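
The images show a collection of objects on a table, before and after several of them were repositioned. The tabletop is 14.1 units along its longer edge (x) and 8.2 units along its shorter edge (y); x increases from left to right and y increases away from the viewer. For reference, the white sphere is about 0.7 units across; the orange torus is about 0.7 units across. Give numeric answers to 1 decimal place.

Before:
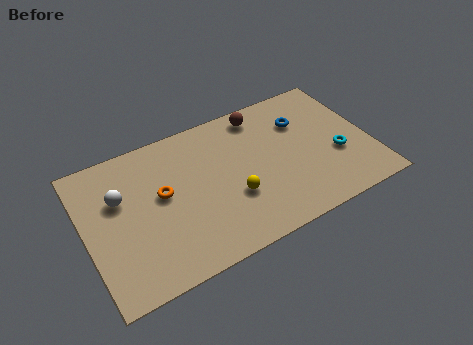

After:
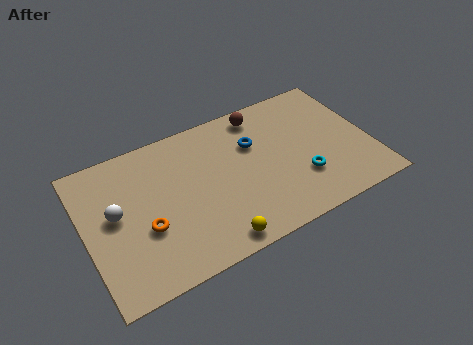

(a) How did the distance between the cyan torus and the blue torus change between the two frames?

+0.6

They were about 3.0 units apart before and 3.6 after — 0.6 units further apart.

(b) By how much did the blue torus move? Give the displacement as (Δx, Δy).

(-2.5, -0.3)

The blue torus was at about (11.0, 5.8) and moved to about (8.5, 5.5).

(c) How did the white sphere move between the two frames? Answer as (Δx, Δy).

(-0.3, -0.8)

The white sphere started near (1.8, 5.3) and ended near (1.5, 4.5).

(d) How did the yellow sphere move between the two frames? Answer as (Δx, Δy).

(-1.2, -2.0)

The yellow sphere started near (7.1, 2.9) and ended near (5.9, 0.9).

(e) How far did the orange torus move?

1.8

The orange torus moved from about (3.8, 4.6) to (2.8, 3.1), a distance of √(1.0² + 1.5²) ≈ 1.8.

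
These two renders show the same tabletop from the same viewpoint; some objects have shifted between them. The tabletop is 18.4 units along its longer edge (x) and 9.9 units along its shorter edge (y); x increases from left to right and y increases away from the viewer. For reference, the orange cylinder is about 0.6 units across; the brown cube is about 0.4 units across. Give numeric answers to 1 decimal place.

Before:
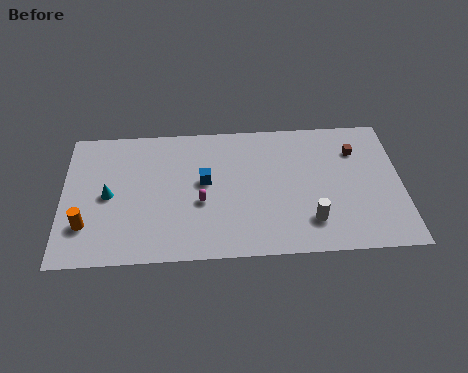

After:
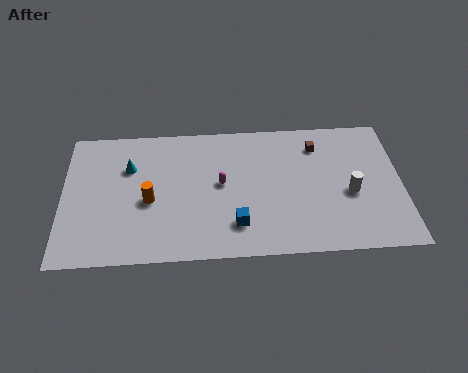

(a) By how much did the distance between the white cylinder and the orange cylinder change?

-1.2

They were about 12.1 units apart before and 10.9 after — 1.2 units closer together.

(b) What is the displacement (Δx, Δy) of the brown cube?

(-2.1, 0.5)

From the two frames, the brown cube sits at roughly (16.0, 7.3) before and (13.9, 7.8) after.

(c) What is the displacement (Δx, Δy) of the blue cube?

(1.7, -3.2)

From the two frames, the blue cube sits at roughly (7.7, 5.5) before and (9.4, 2.3) after.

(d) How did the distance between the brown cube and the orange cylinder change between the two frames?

-5.6

They were about 15.4 units apart before and 9.8 after — 5.6 units closer together.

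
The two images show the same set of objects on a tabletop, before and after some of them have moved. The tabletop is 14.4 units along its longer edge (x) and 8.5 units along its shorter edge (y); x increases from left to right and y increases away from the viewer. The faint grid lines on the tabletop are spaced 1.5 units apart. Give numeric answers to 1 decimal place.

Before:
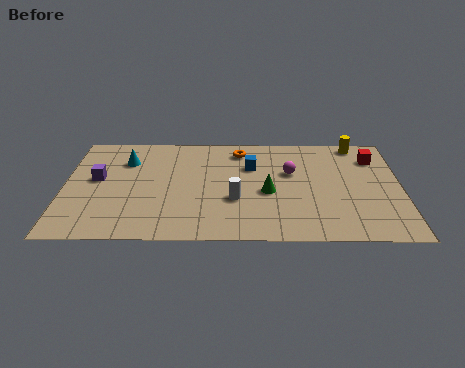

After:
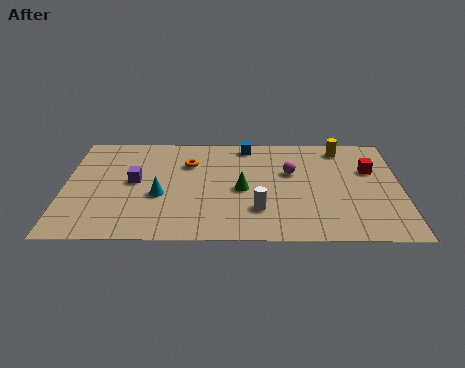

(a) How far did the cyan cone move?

3.2

The cyan cone moved from about (2.6, 6.2) to (4.1, 3.4), a distance of √(1.5² + 2.8²) ≈ 3.2.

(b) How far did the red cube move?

1.0

From (13.3, 6.5) to (13.1, 5.5), the red cube covered √(0.2² + 1.0²) ≈ 1.0 units.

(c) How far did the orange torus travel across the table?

2.5

The orange torus moved from about (7.5, 7.1) to (5.3, 6.0), a distance of √(2.2² + 1.1²) ≈ 2.5.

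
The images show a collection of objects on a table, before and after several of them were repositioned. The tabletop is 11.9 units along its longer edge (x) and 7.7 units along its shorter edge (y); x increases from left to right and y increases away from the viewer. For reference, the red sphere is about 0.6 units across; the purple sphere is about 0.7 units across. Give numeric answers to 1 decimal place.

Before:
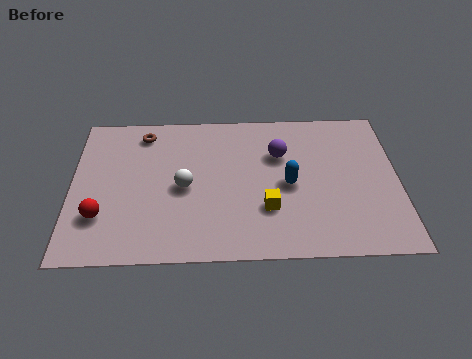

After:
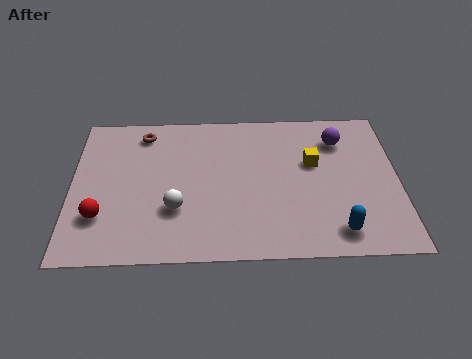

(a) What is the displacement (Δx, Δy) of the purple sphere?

(2.2, 0.7)

The purple sphere started near (7.6, 5.2) and ended near (9.8, 5.9).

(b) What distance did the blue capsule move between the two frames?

2.9

The blue capsule was near (7.9, 3.6) before and (9.6, 1.2) after, so it travelled √(1.7² + 2.4²) ≈ 2.9 units.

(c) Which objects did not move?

the brown torus and the red sphere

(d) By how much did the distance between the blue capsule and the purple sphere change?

+3.1

The distance was about 1.6 in the first image and 4.7 in the second, so they moved 3.1 units further apart.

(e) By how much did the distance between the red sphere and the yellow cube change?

+2.1

They were about 6.0 units apart before and 8.1 after — 2.1 units further apart.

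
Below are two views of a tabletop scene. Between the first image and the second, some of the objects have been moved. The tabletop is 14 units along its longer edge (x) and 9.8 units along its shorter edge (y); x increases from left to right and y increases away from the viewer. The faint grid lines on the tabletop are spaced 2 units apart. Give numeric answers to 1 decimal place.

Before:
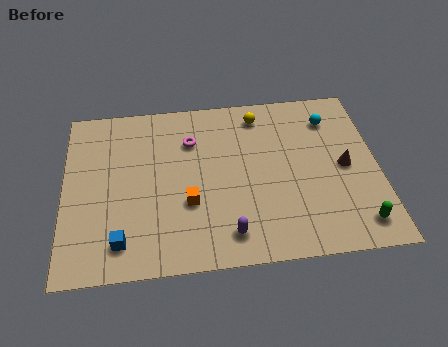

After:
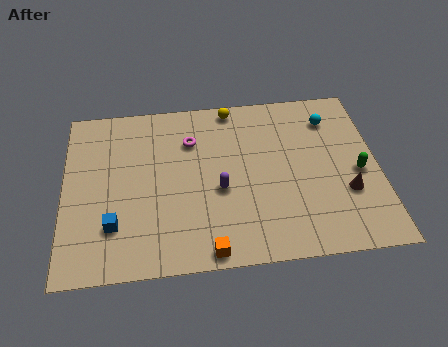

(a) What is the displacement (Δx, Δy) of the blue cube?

(-0.3, 0.9)

The blue cube started near (2.5, 1.7) and ended near (2.2, 2.6).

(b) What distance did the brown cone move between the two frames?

1.5

From (12.5, 4.8) to (12.5, 3.3), the brown cone covered √(0.0² + 1.5²) ≈ 1.5 units.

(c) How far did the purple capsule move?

2.5

The purple capsule was near (7.2, 1.6) before and (6.9, 4.1) after, so it travelled √(0.3² + 2.5²) ≈ 2.5 units.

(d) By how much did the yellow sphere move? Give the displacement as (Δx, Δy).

(-1.2, 0.6)

From the two frames, the yellow sphere sits at roughly (8.8, 8.3) before and (7.6, 8.9) after.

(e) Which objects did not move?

the magenta torus and the cyan sphere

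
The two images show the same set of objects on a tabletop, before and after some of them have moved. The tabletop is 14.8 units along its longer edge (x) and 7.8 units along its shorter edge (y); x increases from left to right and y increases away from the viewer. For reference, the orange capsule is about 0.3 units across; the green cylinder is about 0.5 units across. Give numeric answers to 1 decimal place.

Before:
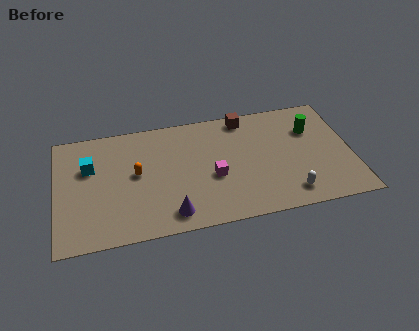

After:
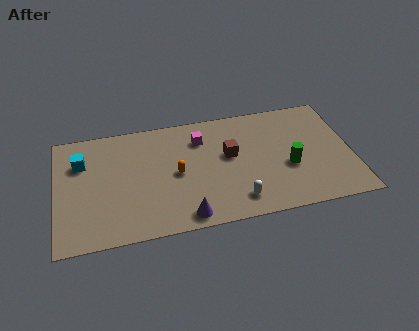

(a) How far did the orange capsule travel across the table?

2.0

From (4.0, 4.2) to (6.0, 3.8), the orange capsule covered √(2.0² + 0.4²) ≈ 2.0 units.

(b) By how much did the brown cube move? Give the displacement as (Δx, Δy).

(-0.9, -2.4)

From the two frames, the brown cube sits at roughly (9.6, 6.9) before and (8.7, 4.5) after.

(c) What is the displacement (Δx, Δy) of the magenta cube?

(-0.5, 2.7)

The magenta cube started near (7.8, 3.2) and ended near (7.3, 5.9).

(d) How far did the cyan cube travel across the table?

0.6

From (1.7, 5.1) to (1.3, 5.5), the cyan cube covered √(0.4² + 0.4²) ≈ 0.6 units.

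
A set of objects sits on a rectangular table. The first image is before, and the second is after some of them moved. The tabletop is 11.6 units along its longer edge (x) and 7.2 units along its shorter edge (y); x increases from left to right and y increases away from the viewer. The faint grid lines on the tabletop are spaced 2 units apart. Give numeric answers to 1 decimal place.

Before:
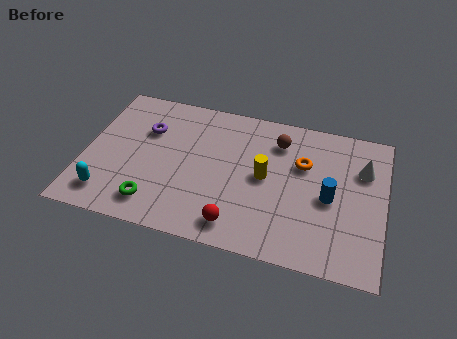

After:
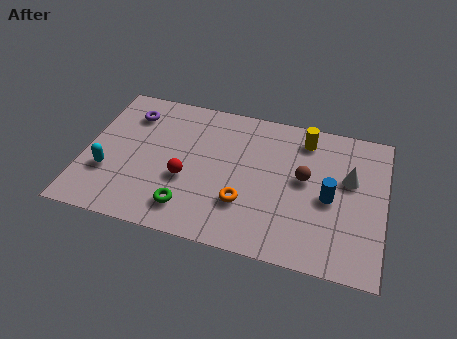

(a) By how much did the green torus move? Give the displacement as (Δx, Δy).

(1.3, 0.1)

The green torus was at about (2.9, 1.3) and moved to about (4.2, 1.4).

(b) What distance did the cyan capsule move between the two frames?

1.1

From (1.1, 1.3) to (1.0, 2.4), the cyan capsule covered √(0.1² + 1.1²) ≈ 1.1 units.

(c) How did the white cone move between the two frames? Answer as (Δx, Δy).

(-0.5, -0.6)

From the two frames, the white cone sits at roughly (10.7, 5.0) before and (10.2, 4.4) after.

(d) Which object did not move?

the blue cylinder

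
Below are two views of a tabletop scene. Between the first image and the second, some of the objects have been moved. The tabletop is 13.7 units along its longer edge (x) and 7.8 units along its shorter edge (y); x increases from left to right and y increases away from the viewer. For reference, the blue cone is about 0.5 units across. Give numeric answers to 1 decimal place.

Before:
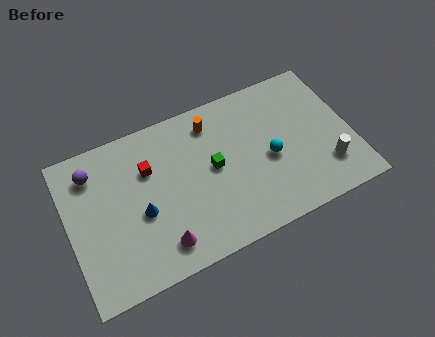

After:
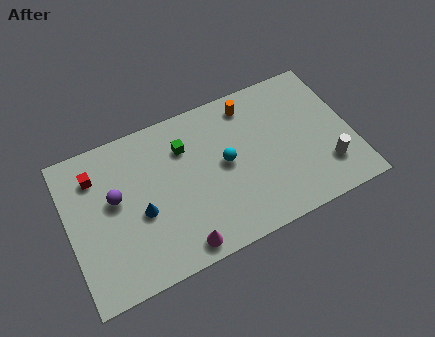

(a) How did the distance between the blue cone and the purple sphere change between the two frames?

-1.9

Before: roughly 3.5 units apart; after: 1.6. That's 1.9 units closer together.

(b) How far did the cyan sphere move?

2.2

The cyan sphere moved from about (9.7, 3.5) to (7.6, 4.1), a distance of √(2.1² + 0.6²) ≈ 2.2.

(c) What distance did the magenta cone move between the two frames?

1.0

The magenta cone was near (4.1, 1.4) before and (5.0, 0.9) after, so it travelled √(0.9² + 0.5²) ≈ 1.0 units.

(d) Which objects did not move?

the blue cone and the white cylinder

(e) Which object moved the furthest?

the red cube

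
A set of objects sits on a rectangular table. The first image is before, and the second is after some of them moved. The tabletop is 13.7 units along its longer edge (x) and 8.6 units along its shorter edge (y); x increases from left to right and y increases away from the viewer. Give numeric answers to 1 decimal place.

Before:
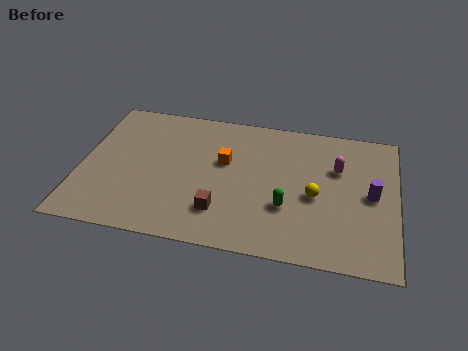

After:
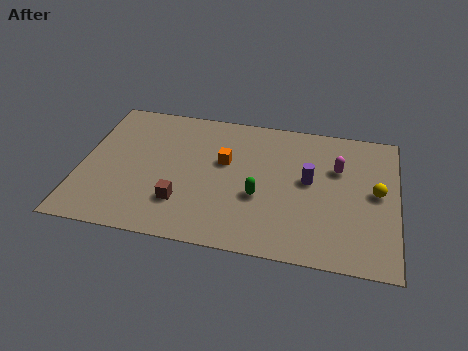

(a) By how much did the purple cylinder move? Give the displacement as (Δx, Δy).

(-2.7, 0.4)

From the two frames, the purple cylinder sits at roughly (12.6, 4.3) before and (9.9, 4.7) after.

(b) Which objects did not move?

the magenta capsule and the orange cube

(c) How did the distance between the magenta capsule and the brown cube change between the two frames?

+1.3

The distance was about 6.1 in the first image and 7.4 in the second, so they moved 1.3 units further apart.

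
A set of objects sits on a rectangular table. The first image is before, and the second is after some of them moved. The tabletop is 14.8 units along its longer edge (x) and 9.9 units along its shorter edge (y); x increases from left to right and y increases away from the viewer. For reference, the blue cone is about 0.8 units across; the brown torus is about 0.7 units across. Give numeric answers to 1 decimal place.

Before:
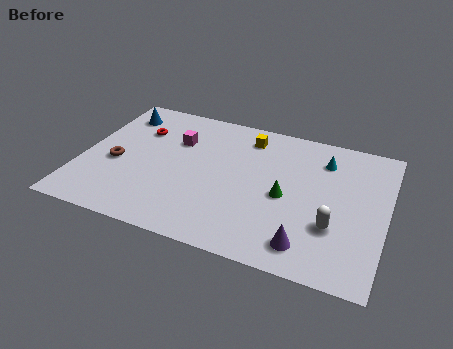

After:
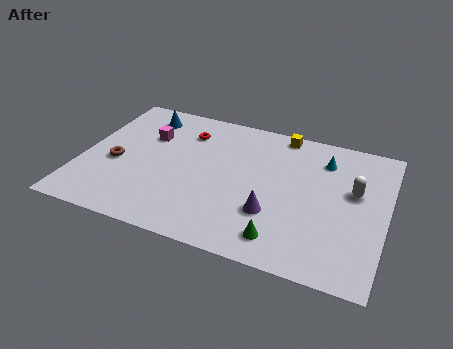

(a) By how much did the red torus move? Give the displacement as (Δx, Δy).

(2.3, 0.6)

The red torus started near (2.5, 7.0) and ended near (4.8, 7.6).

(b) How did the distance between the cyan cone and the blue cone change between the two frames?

-1.2

The distance was about 10.2 in the first image and 9.0 in the second, so they moved 1.2 units closer together.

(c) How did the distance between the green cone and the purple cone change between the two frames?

-1.6

Before: roughly 3.2 units apart; after: 1.6. That's 1.6 units closer together.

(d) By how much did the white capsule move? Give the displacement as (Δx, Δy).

(0.8, 2.7)

From the two frames, the white capsule sits at roughly (12.4, 3.2) before and (13.2, 5.9) after.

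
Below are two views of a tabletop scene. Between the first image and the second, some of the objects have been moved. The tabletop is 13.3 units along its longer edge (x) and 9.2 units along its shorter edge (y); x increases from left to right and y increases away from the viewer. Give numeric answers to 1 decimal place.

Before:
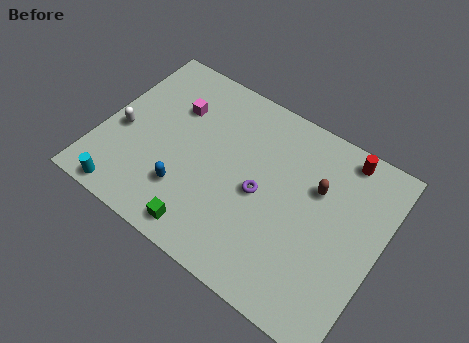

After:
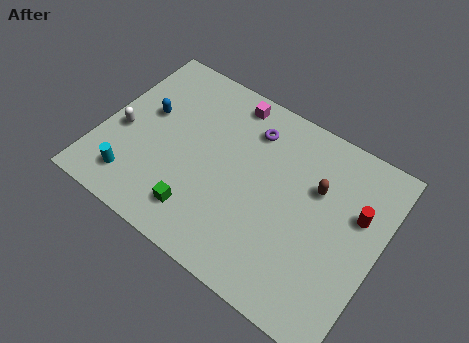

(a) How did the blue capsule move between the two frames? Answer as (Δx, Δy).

(-2.5, 2.9)

The blue capsule was at about (4.4, 2.5) and moved to about (1.9, 5.4).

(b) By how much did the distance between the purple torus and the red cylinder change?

+0.5

The distance was about 5.1 in the first image and 5.6 in the second, so they moved 0.5 units further apart.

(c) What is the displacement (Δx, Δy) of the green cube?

(-0.4, 0.7)

From the two frames, the green cube sits at roughly (5.6, 1.1) before and (5.2, 1.8) after.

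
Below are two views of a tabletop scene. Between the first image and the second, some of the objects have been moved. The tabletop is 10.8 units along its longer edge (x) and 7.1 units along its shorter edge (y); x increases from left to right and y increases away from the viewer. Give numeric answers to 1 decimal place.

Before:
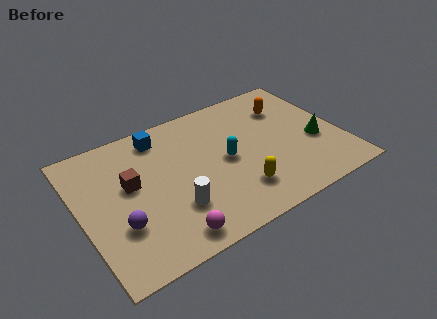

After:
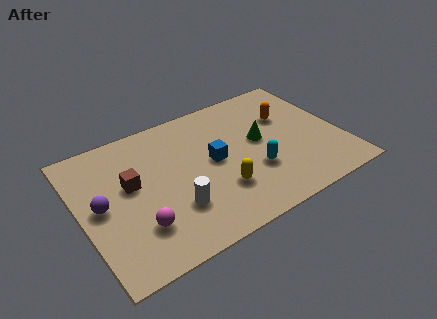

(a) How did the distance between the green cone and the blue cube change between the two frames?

-4.9

They were about 6.9 units apart before and 2.0 after — 4.9 units closer together.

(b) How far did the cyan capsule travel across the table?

1.5

From (6.0, 3.5) to (7.0, 2.4), the cyan capsule covered √(1.0² + 1.1²) ≈ 1.5 units.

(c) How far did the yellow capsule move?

0.8

The yellow capsule moved from about (6.2, 1.7) to (5.5, 2.1), a distance of √(0.7² + 0.4²) ≈ 0.8.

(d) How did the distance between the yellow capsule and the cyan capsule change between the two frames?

-0.3

Before: roughly 1.8 units apart; after: 1.5. That's 0.3 units closer together.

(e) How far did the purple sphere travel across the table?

1.4

The purple sphere was near (1.4, 2.3) before and (0.8, 3.6) after, so it travelled √(0.6² + 1.3²) ≈ 1.4 units.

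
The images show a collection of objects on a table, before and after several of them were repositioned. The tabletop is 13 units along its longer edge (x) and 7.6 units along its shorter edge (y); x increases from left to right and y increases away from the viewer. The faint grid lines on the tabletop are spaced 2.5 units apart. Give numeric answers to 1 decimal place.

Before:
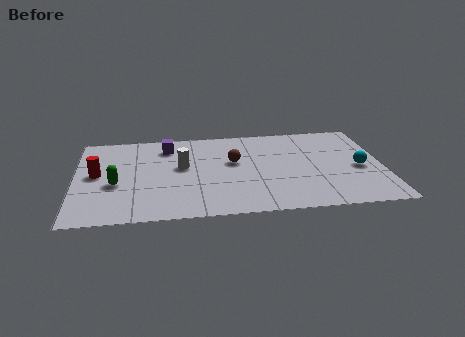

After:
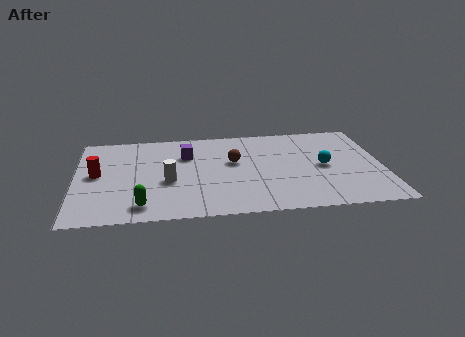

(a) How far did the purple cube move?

1.1

From (3.9, 6.1) to (4.7, 5.3), the purple cube covered √(0.8² + 0.8²) ≈ 1.1 units.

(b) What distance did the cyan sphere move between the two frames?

1.5

From (12.0, 3.4) to (10.5, 3.7), the cyan sphere covered √(1.5² + 0.3²) ≈ 1.5 units.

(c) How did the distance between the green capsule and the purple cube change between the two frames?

+0.8

They were about 3.7 units apart before and 4.5 after — 0.8 units further apart.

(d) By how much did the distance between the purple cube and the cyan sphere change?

-2.5

Before: roughly 8.5 units apart; after: 6.0. That's 2.5 units closer together.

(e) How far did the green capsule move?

2.2

From (1.7, 3.1) to (2.8, 1.2), the green capsule covered √(1.1² + 1.9²) ≈ 2.2 units.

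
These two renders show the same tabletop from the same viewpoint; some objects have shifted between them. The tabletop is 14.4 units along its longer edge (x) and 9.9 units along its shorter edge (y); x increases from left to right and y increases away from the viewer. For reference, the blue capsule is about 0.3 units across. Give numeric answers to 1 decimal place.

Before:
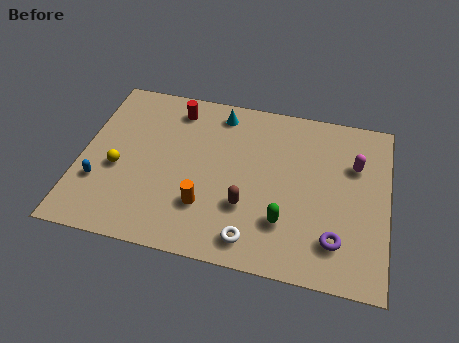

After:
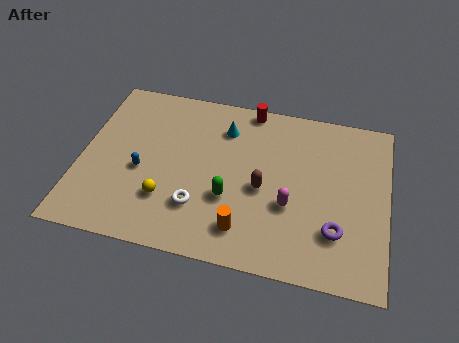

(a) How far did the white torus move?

2.9

The white torus moved from about (8.3, 1.4) to (5.7, 2.7), a distance of √(2.6² + 1.3²) ≈ 2.9.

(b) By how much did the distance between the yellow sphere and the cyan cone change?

-0.9

The distance was about 6.3 in the first image and 5.4 in the second, so they moved 0.9 units closer together.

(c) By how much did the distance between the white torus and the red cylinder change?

-1.3

The distance was about 8.0 in the first image and 6.7 in the second, so they moved 1.3 units closer together.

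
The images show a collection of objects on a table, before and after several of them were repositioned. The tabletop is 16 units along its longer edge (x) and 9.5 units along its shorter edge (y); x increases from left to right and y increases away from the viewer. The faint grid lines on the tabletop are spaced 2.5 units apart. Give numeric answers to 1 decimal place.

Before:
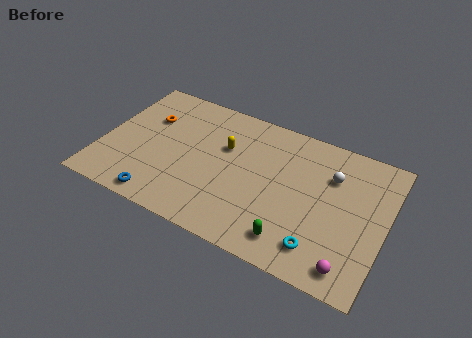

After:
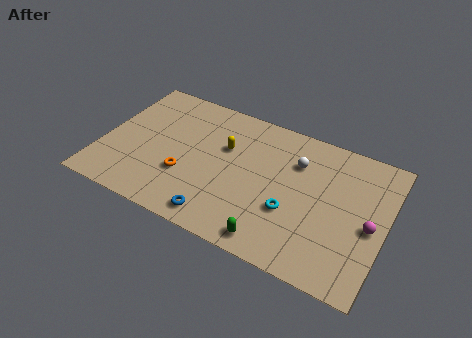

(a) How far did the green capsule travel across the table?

1.1

The green capsule moved from about (11.2, 1.6) to (10.2, 1.1), a distance of √(1.0² + 0.5²) ≈ 1.1.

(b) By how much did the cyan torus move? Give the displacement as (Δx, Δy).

(-1.8, 1.6)

The cyan torus was at about (12.7, 1.8) and moved to about (10.9, 3.4).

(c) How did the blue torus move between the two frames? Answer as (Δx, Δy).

(3.3, 0.2)

From the two frames, the blue torus sits at roughly (3.8, 1.0) before and (7.1, 1.2) after.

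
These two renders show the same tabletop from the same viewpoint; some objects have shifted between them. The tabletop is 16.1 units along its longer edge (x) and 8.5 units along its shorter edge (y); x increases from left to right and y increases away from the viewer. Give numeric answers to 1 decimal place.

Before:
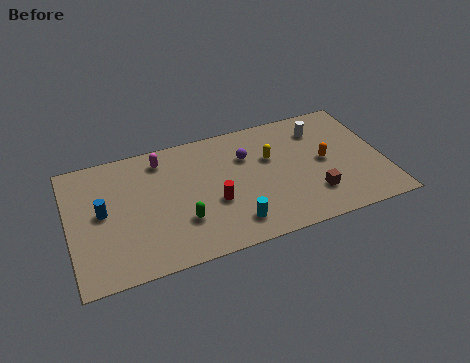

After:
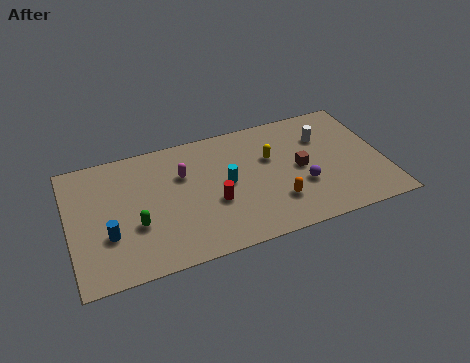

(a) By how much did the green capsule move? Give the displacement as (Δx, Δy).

(-2.3, 0.5)

The green capsule started near (5.6, 2.6) and ended near (3.3, 3.1).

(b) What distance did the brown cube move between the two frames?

2.1

From (12.3, 2.2) to (11.8, 4.2), the brown cube covered √(0.5² + 2.0²) ≈ 2.1 units.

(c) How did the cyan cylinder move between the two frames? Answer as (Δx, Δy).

(-0.1, 2.8)

The cyan cylinder started near (8.1, 1.6) and ended near (8.0, 4.4).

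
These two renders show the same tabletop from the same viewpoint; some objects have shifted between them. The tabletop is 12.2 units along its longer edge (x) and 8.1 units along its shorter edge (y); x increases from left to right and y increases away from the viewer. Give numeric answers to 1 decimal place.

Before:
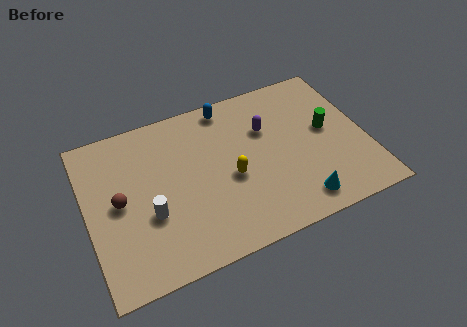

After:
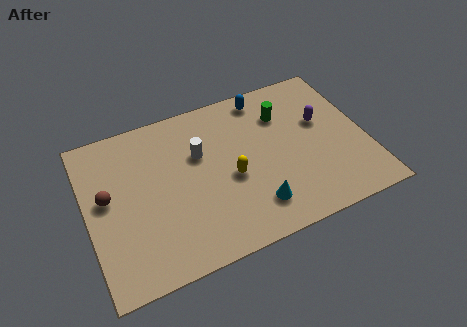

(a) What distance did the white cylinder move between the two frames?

3.3

The white cylinder was near (2.6, 3.0) before and (5.0, 5.2) after, so it travelled √(2.4² + 2.2²) ≈ 3.3 units.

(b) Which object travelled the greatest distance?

the white cylinder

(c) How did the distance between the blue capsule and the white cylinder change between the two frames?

-2.1

Before: roughly 5.7 units apart; after: 3.6. That's 2.1 units closer together.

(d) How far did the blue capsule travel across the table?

1.6

The blue capsule moved from about (6.5, 7.2) to (8.1, 7.1), a distance of √(1.6² + 0.1²) ≈ 1.6.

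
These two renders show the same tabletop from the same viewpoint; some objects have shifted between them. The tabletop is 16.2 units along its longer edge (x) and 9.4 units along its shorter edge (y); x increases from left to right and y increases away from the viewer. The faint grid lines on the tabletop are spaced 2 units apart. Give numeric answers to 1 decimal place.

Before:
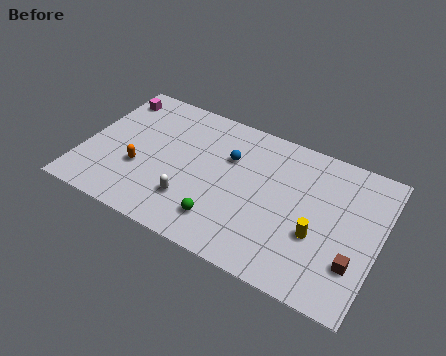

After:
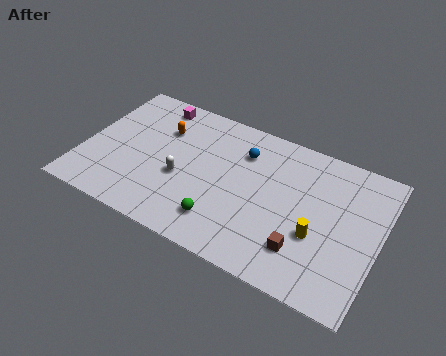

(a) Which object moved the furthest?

the orange capsule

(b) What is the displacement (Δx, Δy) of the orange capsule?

(0.8, 3.2)

From the two frames, the orange capsule sits at roughly (3.2, 3.4) before and (4.0, 6.6) after.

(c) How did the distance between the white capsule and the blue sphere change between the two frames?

+0.3

They were about 4.1 units apart before and 4.4 after — 0.3 units further apart.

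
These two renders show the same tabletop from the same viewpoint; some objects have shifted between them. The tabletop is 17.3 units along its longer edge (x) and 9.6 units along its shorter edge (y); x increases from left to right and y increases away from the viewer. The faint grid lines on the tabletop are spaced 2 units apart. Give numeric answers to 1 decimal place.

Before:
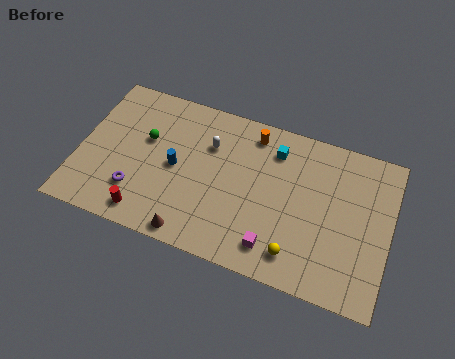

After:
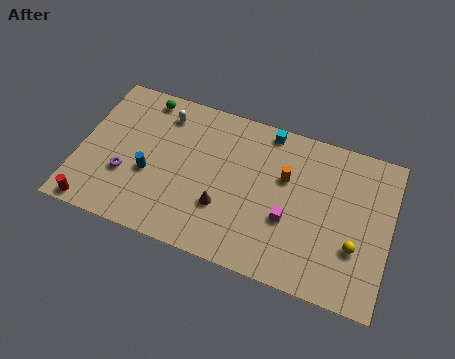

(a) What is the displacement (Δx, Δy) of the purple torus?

(-0.7, 0.8)

The purple torus was at about (3.4, 2.5) and moved to about (2.7, 3.3).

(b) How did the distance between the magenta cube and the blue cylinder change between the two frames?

+1.3

They were about 6.5 units apart before and 7.8 after — 1.3 units further apart.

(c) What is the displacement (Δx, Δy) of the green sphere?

(-0.4, 2.6)

The green sphere started near (3.6, 5.9) and ended near (3.2, 8.5).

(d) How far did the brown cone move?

2.7

The brown cone was near (6.7, 0.9) before and (8.2, 3.1) after, so it travelled √(1.5² + 2.2²) ≈ 2.7 units.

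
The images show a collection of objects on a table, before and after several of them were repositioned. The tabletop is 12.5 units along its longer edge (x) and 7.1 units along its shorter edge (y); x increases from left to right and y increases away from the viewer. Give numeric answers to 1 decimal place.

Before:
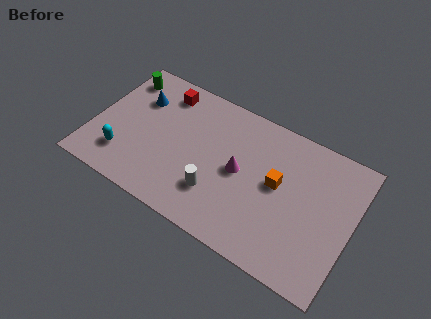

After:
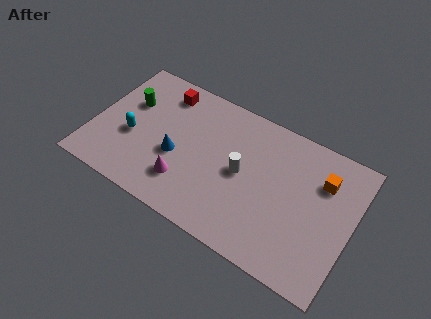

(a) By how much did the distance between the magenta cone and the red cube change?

-0.3

They were about 4.7 units apart before and 4.4 after — 0.3 units closer together.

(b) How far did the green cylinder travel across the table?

1.3

The green cylinder moved from about (0.9, 5.8) to (1.5, 4.6), a distance of √(0.6² + 1.2²) ≈ 1.3.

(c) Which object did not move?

the red cube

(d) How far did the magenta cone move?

3.0

From (7.1, 3.6) to (4.7, 1.8), the magenta cone covered √(2.4² + 1.8²) ≈ 3.0 units.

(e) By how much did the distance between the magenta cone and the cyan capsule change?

-2.7

The distance was about 5.7 in the first image and 3.0 in the second, so they moved 2.7 units closer together.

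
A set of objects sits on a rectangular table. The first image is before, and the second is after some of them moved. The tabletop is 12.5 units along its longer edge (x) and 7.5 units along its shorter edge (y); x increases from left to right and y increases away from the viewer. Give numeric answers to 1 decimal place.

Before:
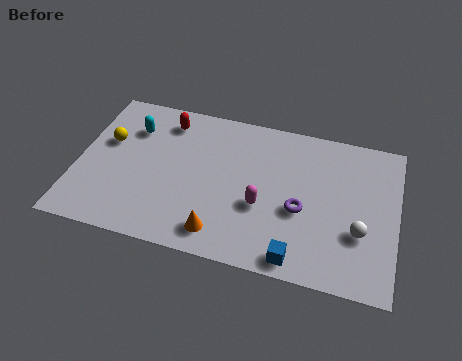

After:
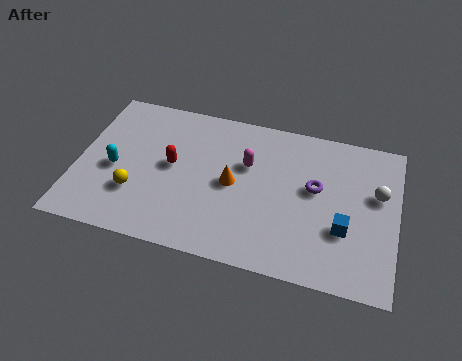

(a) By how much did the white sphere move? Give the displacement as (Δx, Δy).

(0.6, 2.0)

From the two frames, the white sphere sits at roughly (11.1, 2.6) before and (11.7, 4.6) after.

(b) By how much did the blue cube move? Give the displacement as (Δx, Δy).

(1.7, 1.8)

The blue cube started near (8.8, 0.8) and ended near (10.5, 2.6).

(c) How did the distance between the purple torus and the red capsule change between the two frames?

-0.7

Before: roughly 6.3 units apart; after: 5.6. That's 0.7 units closer together.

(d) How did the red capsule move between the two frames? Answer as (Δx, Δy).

(0.4, -2.2)

The red capsule was at about (3.3, 6.2) and moved to about (3.7, 4.0).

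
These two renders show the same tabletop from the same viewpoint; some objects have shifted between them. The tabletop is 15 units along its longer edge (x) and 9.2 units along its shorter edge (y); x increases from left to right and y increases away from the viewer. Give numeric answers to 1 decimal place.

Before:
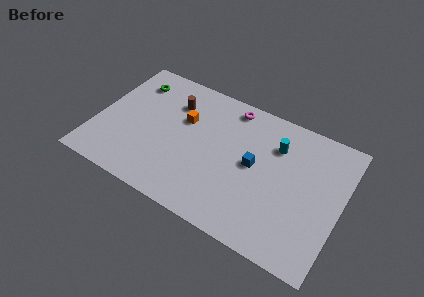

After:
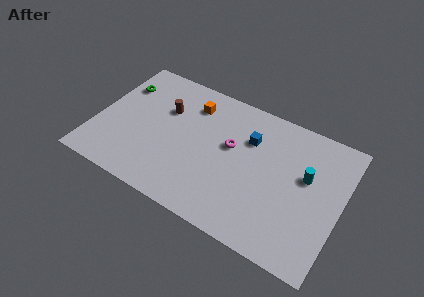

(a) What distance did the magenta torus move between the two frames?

2.7

The magenta torus was near (7.8, 8.1) before and (8.2, 5.4) after, so it travelled √(0.4² + 2.7²) ≈ 2.7 units.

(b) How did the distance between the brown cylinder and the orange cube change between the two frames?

+0.7

Before: roughly 1.2 units apart; after: 1.9. That's 0.7 units further apart.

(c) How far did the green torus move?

0.9

The green torus moved from about (1.8, 7.3) to (1.1, 6.7), a distance of √(0.7² + 0.6²) ≈ 0.9.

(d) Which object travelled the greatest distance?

the magenta torus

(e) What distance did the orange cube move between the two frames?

1.3

From (5.2, 5.9) to (5.5, 7.2), the orange cube covered √(0.3² + 1.3²) ≈ 1.3 units.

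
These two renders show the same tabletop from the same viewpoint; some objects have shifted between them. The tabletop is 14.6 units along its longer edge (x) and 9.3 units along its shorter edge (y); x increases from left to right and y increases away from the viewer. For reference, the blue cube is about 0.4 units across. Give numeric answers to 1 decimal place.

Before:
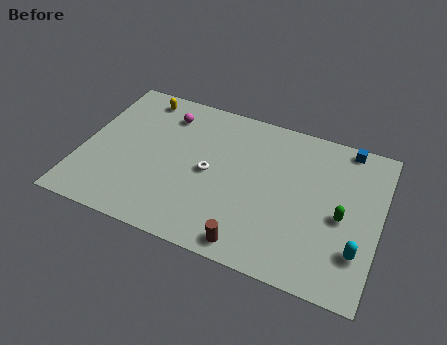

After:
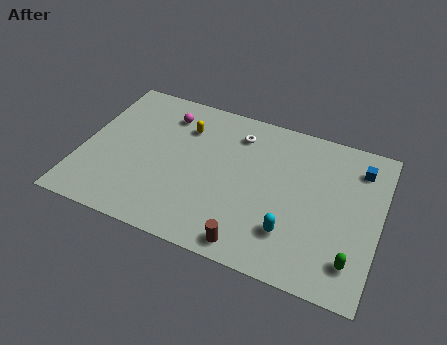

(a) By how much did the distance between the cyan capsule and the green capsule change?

+1.1

They were about 1.9 units apart before and 3.0 after — 1.1 units further apart.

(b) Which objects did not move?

the brown cylinder and the magenta sphere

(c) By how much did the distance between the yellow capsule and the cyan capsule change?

-5.3

Before: roughly 12.6 units apart; after: 7.3. That's 5.3 units closer together.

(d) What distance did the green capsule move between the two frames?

2.4

The green capsule moved from about (12.8, 4.2) to (13.5, 1.9), a distance of √(0.7² + 2.3²) ≈ 2.4.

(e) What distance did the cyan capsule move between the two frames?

3.2

The cyan capsule moved from about (13.7, 2.5) to (10.5, 2.4), a distance of √(3.2² + 0.1²) ≈ 3.2.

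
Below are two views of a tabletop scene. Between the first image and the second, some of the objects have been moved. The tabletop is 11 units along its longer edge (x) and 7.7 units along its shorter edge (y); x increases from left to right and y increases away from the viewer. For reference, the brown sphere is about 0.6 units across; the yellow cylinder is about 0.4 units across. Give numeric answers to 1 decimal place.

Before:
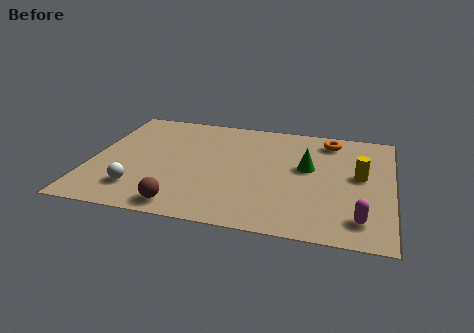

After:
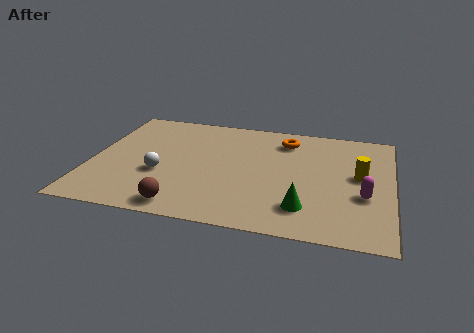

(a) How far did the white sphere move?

1.4

The white sphere was near (1.9, 1.7) before and (2.6, 2.9) after, so it travelled √(0.7² + 1.2²) ≈ 1.4 units.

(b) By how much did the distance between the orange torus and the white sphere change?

-2.7

Before: roughly 8.2 units apart; after: 5.5. That's 2.7 units closer together.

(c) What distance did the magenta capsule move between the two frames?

1.5

The magenta capsule moved from about (9.9, 1.4) to (10.0, 2.9), a distance of √(0.1² + 1.5²) ≈ 1.5.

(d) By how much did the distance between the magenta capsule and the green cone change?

-1.2

They were about 3.6 units apart before and 2.4 after — 1.2 units closer together.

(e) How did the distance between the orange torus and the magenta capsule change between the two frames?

-0.8

Before: roughly 5.3 units apart; after: 4.5. That's 0.8 units closer together.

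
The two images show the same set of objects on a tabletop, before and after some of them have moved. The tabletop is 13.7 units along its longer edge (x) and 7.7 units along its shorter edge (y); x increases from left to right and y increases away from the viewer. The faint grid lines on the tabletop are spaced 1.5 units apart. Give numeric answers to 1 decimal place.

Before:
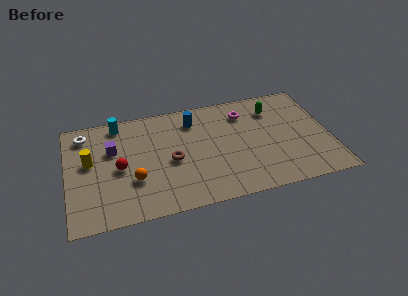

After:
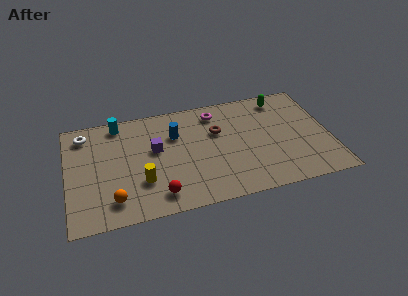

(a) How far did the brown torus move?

2.9

The brown torus moved from about (5.4, 3.5) to (7.9, 5.0), a distance of √(2.5² + 1.5²) ≈ 2.9.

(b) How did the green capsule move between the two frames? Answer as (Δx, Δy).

(0.5, 0.7)

From the two frames, the green capsule sits at roughly (10.9, 5.9) before and (11.4, 6.6) after.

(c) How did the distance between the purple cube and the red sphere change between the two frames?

+1.8

They were about 1.4 units apart before and 3.2 after — 1.8 units further apart.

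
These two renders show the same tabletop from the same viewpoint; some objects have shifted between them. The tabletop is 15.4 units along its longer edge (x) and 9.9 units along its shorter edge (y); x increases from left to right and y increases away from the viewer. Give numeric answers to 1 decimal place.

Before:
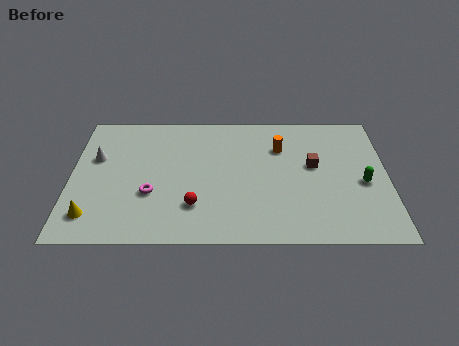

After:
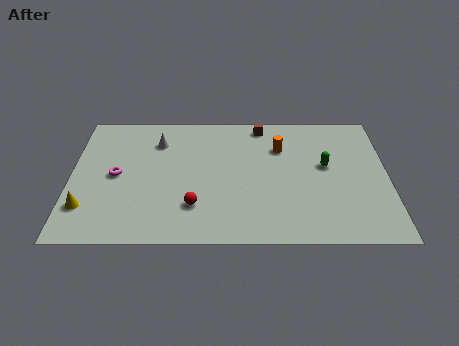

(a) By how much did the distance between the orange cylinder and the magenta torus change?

+1.1

Before: roughly 7.2 units apart; after: 8.3. That's 1.1 units further apart.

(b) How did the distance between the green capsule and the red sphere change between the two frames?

-1.3

They were about 8.4 units apart before and 7.1 after — 1.3 units closer together.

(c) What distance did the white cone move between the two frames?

3.3

From (1.2, 6.2) to (4.2, 7.5), the white cone covered √(3.0² + 1.3²) ≈ 3.3 units.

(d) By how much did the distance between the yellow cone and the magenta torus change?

-0.4

They were about 3.2 units apart before and 2.8 after — 0.4 units closer together.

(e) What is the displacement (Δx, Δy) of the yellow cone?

(-0.3, 0.6)

The yellow cone started near (1.1, 1.9) and ended near (0.8, 2.5).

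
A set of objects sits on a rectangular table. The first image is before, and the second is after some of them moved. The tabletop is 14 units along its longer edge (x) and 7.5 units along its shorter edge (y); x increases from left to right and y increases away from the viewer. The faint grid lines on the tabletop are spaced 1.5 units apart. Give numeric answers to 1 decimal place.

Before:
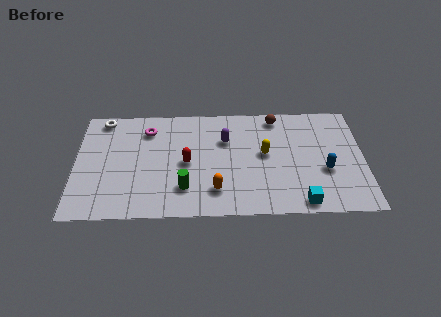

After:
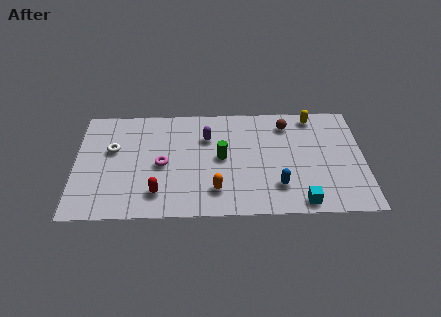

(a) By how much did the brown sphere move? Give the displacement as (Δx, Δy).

(0.5, -0.5)

The brown sphere was at about (9.8, 6.6) and moved to about (10.3, 6.1).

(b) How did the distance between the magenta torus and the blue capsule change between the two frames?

-3.3

The distance was about 9.1 in the first image and 5.8 in the second, so they moved 3.3 units closer together.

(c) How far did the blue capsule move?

2.5

The blue capsule was near (12.1, 2.9) before and (9.8, 1.9) after, so it travelled √(2.3² + 1.0²) ≈ 2.5 units.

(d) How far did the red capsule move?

2.4

The red capsule was near (5.4, 3.6) before and (4.0, 1.6) after, so it travelled √(1.4² + 2.0²) ≈ 2.4 units.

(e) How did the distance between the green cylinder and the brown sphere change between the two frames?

-2.6

Before: roughly 6.5 units apart; after: 3.9. That's 2.6 units closer together.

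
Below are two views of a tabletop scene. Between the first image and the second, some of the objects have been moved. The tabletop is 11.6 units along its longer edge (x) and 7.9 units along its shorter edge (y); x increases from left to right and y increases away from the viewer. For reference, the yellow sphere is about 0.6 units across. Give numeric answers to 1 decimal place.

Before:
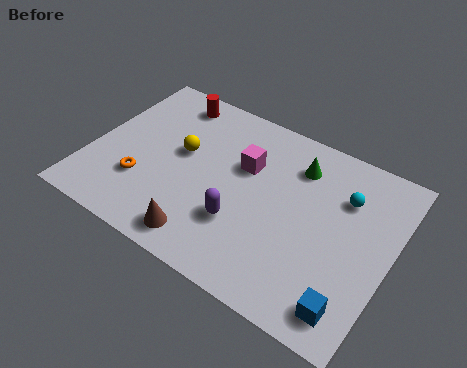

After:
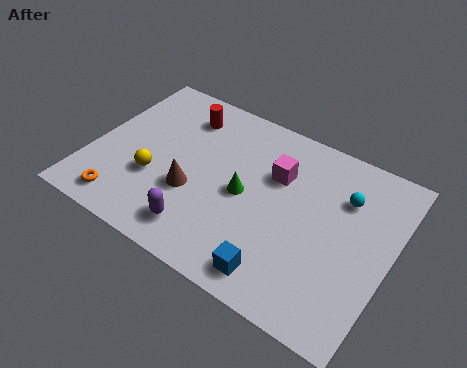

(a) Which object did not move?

the cyan sphere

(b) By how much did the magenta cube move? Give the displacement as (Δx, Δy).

(1.2, 0.2)

The magenta cube was at about (5.8, 5.1) and moved to about (7.0, 5.3).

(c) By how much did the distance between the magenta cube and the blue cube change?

-1.8

They were about 6.1 units apart before and 4.3 after — 1.8 units closer together.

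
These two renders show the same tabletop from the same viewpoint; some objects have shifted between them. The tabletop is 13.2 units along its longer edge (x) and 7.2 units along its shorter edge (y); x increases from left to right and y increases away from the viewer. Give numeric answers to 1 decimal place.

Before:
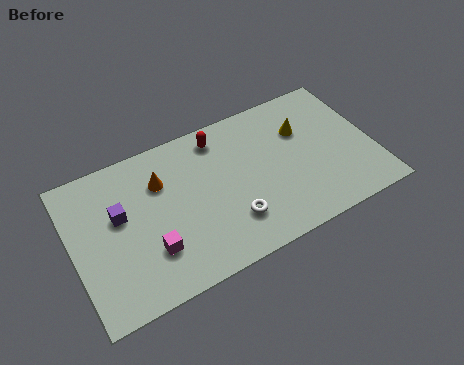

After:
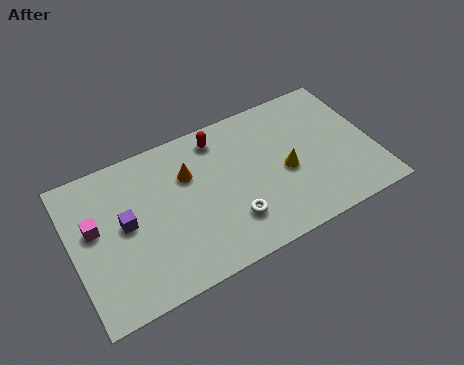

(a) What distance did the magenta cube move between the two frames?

3.0

From (3.2, 2.1) to (1.0, 4.2), the magenta cube covered √(2.2² + 2.1²) ≈ 3.0 units.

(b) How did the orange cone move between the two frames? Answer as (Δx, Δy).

(1.2, -0.2)

The orange cone was at about (4.0, 5.1) and moved to about (5.2, 4.9).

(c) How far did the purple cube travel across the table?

0.5

The purple cube moved from about (2.1, 4.3) to (2.3, 3.8), a distance of √(0.2² + 0.5²) ≈ 0.5.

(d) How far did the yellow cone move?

2.0

From (10.3, 4.9) to (9.3, 3.2), the yellow cone covered √(1.0² + 1.7²) ≈ 2.0 units.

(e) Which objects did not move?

the red capsule and the white torus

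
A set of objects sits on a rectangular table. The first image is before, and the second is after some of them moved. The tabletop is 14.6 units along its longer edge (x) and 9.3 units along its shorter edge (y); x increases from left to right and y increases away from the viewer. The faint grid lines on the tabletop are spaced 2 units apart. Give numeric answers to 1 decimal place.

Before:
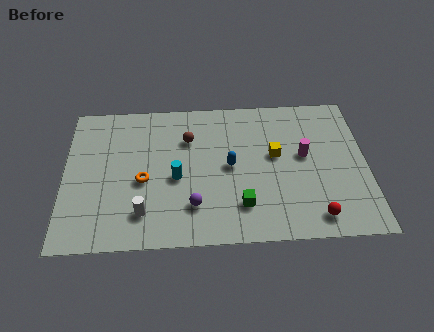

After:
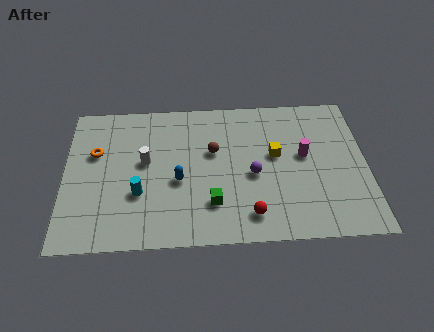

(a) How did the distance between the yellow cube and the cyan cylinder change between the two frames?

+2.0

Before: roughly 4.9 units apart; after: 6.9. That's 2.0 units further apart.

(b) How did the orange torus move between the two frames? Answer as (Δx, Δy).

(-2.3, 1.9)

The orange torus was at about (3.8, 4.0) and moved to about (1.5, 5.9).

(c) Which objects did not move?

the yellow cube and the magenta cylinder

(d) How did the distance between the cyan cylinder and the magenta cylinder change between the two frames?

+1.9

The distance was about 6.3 in the first image and 8.2 in the second, so they moved 1.9 units further apart.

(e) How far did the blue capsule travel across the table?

2.6

The blue capsule was near (8.0, 4.7) before and (5.5, 3.9) after, so it travelled √(2.5² + 0.8²) ≈ 2.6 units.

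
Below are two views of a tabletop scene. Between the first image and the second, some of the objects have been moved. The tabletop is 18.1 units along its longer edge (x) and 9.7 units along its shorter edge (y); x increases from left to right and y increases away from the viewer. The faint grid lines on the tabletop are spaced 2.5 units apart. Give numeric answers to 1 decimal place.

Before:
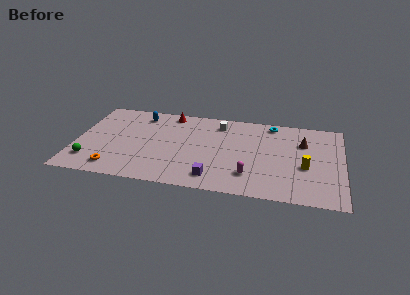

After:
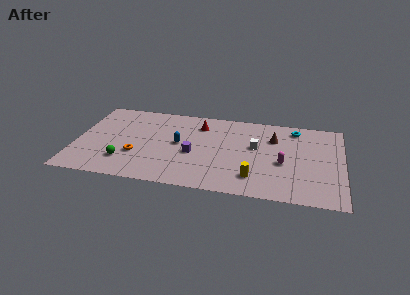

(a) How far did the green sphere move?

2.3

From (1.1, 2.1) to (3.4, 2.4), the green sphere covered √(2.3² + 0.3²) ≈ 2.3 units.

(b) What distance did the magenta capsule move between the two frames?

2.8

The magenta capsule was near (11.9, 2.3) before and (14.1, 4.1) after, so it travelled √(2.2² + 1.8²) ≈ 2.8 units.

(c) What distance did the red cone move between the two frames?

2.3

From (6.2, 8.6) to (8.3, 7.6), the red cone covered √(2.1² + 1.0²) ≈ 2.3 units.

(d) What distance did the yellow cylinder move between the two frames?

3.8

From (15.6, 3.9) to (12.2, 2.1), the yellow cylinder covered √(3.4² + 1.8²) ≈ 3.8 units.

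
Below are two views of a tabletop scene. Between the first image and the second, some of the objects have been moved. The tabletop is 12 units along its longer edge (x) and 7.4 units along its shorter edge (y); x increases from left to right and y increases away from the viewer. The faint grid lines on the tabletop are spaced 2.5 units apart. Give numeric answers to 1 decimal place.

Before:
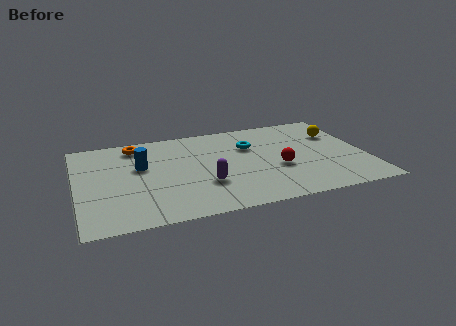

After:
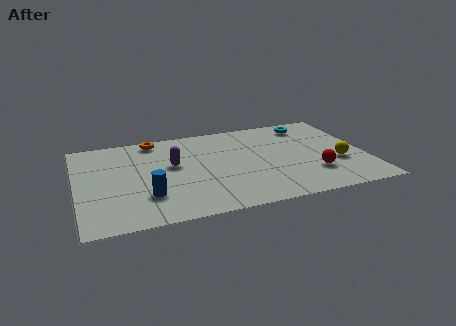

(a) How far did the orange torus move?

0.9

The orange torus was near (2.6, 6.3) before and (3.4, 6.6) after, so it travelled √(0.8² + 0.3²) ≈ 0.9 units.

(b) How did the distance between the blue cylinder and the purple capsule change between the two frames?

-0.8

They were about 3.3 units apart before and 2.5 after — 0.8 units closer together.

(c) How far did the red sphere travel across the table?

1.6

The red sphere moved from about (8.3, 2.9) to (9.7, 2.1), a distance of √(1.4² + 0.8²) ≈ 1.6.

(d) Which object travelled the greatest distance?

the cyan torus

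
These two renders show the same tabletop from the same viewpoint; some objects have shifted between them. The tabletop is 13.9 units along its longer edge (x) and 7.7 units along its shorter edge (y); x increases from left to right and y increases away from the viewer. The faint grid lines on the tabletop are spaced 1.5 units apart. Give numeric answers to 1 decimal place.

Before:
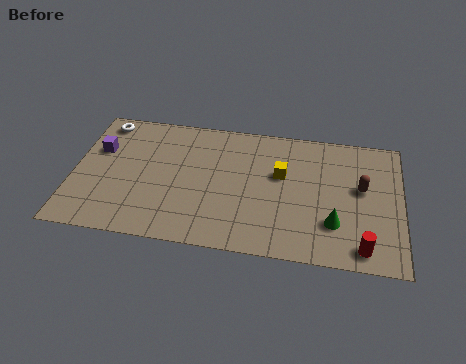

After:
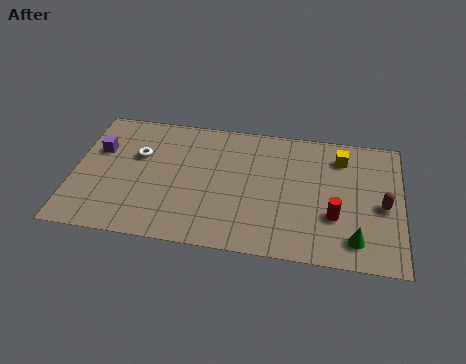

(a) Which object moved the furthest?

the yellow cube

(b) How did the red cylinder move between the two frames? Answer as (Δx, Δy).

(-1.2, 1.6)

The red cylinder started near (12.3, 1.0) and ended near (11.1, 2.6).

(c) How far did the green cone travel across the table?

1.2

The green cone was near (11.1, 2.2) before and (12.0, 1.4) after, so it travelled √(0.9² + 0.8²) ≈ 1.2 units.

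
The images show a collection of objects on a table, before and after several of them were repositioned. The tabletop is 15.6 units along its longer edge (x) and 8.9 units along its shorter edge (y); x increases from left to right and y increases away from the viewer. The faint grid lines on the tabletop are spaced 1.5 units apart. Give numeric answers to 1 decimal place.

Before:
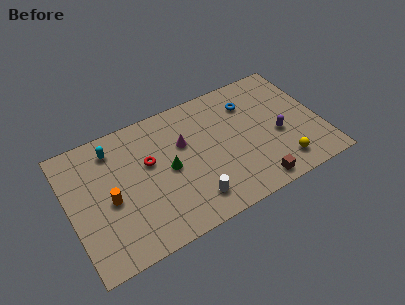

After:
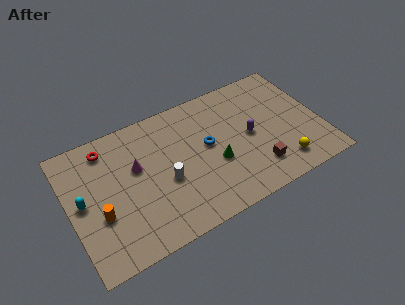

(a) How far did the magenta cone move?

3.0

From (7.2, 5.7) to (4.2, 5.4), the magenta cone covered √(3.0² + 0.3²) ≈ 3.0 units.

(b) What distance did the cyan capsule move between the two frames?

3.5

The cyan capsule was near (3.0, 7.3) before and (0.8, 4.6) after, so it travelled √(2.2² + 2.7²) ≈ 3.5 units.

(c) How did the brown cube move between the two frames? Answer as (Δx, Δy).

(0.3, 1.0)

The brown cube started near (11.0, 1.0) and ended near (11.3, 2.0).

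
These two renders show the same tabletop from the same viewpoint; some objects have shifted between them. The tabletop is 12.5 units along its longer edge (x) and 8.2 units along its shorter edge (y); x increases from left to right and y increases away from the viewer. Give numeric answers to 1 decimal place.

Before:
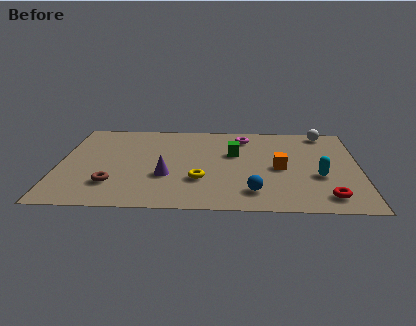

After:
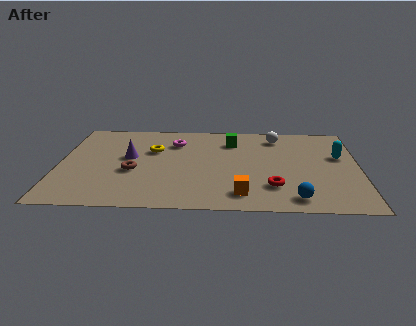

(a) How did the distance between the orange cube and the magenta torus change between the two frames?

+2.2

They were about 3.3 units apart before and 5.5 after — 2.2 units further apart.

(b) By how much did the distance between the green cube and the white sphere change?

-2.4

Before: roughly 4.4 units apart; after: 2.0. That's 2.4 units closer together.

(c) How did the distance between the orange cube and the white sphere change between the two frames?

+1.6

The distance was about 4.0 in the first image and 5.6 in the second, so they moved 1.6 units further apart.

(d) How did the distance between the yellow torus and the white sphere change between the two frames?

-1.6

The distance was about 7.0 in the first image and 5.4 in the second, so they moved 1.6 units closer together.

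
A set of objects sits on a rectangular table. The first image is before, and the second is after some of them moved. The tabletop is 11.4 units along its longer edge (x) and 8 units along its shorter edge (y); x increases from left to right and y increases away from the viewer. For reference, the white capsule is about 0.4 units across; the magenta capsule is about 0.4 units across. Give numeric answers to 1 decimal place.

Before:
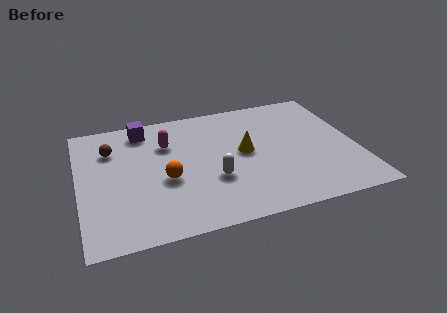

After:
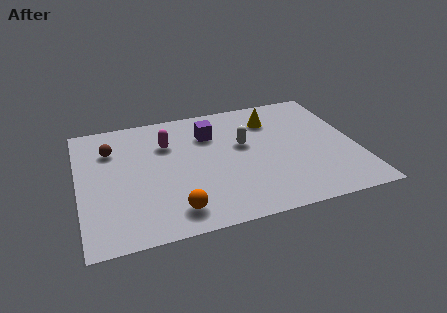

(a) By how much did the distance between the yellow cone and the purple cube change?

-2.2

They were about 4.8 units apart before and 2.6 after — 2.2 units closer together.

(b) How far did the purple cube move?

2.9

The purple cube moved from about (2.8, 6.8) to (5.5, 5.8), a distance of √(2.7² + 1.0²) ≈ 2.9.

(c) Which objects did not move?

the magenta capsule and the brown sphere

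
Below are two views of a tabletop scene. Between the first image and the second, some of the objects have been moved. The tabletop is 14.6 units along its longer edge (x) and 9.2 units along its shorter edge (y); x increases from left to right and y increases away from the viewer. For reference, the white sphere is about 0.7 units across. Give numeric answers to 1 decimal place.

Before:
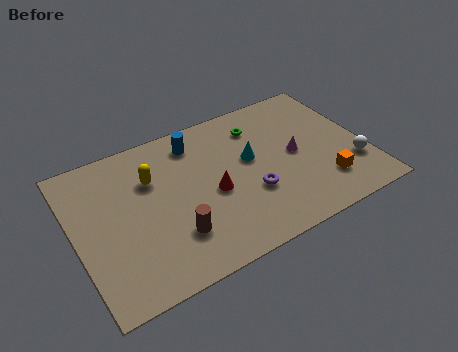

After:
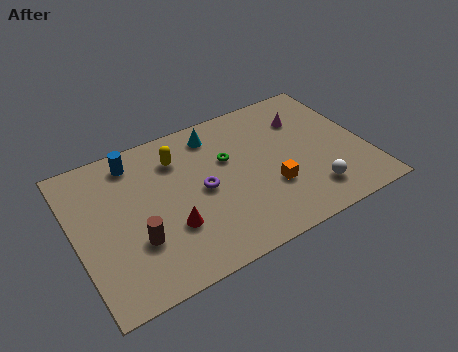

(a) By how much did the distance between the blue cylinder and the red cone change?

+1.4

Before: roughly 3.5 units apart; after: 4.9. That's 1.4 units further apart.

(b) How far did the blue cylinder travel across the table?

3.1

The blue cylinder moved from about (6.4, 7.6) to (3.3, 7.8), a distance of √(3.1² + 0.2²) ≈ 3.1.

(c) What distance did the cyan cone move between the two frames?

2.8

From (8.9, 5.3) to (7.4, 7.7), the cyan cone covered √(1.5² + 2.4²) ≈ 2.8 units.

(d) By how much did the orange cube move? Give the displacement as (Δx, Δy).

(-2.6, 0.9)

From the two frames, the orange cube sits at roughly (12.2, 2.2) before and (9.6, 3.1) after.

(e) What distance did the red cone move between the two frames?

2.5

The red cone was near (6.8, 4.1) before and (4.5, 3.0) after, so it travelled √(2.3² + 1.1²) ≈ 2.5 units.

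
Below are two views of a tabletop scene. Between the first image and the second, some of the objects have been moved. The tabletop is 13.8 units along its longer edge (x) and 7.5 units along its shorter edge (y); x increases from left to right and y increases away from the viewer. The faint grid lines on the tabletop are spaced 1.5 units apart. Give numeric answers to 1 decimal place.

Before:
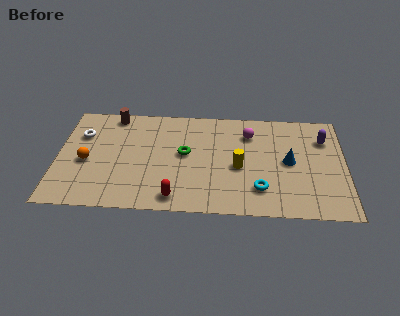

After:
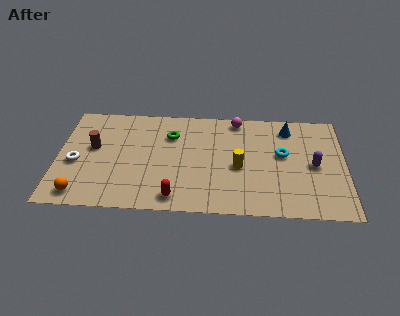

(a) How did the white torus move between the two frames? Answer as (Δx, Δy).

(-0.2, -2.0)

The white torus started near (1.1, 5.2) and ended near (0.9, 3.2).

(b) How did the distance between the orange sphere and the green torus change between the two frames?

+1.3

The distance was about 4.8 in the first image and 6.1 in the second, so they moved 1.3 units further apart.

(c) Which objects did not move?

the yellow cylinder and the red capsule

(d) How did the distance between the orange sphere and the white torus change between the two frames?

+0.3

Before: roughly 1.9 units apart; after: 2.2. That's 0.3 units further apart.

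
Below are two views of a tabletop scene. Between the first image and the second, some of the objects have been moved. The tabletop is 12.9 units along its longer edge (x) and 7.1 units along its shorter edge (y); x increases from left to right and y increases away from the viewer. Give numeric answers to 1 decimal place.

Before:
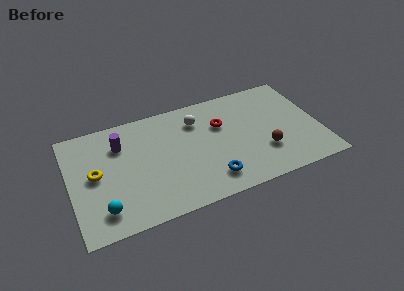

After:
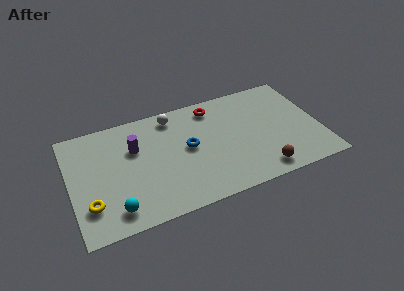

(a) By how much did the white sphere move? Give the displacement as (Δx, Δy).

(-1.2, 0.7)

The white sphere was at about (6.7, 5.4) and moved to about (5.5, 6.1).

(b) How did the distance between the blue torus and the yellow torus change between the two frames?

-0.6

The distance was about 6.1 in the first image and 5.5 in the second, so they moved 0.6 units closer together.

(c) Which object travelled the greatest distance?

the blue torus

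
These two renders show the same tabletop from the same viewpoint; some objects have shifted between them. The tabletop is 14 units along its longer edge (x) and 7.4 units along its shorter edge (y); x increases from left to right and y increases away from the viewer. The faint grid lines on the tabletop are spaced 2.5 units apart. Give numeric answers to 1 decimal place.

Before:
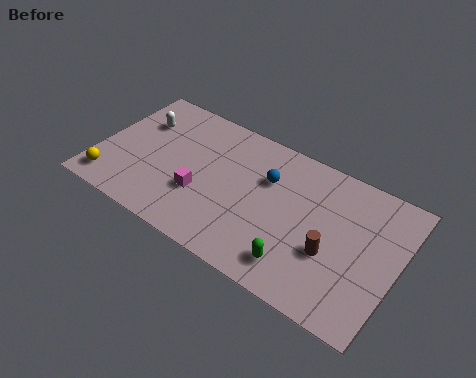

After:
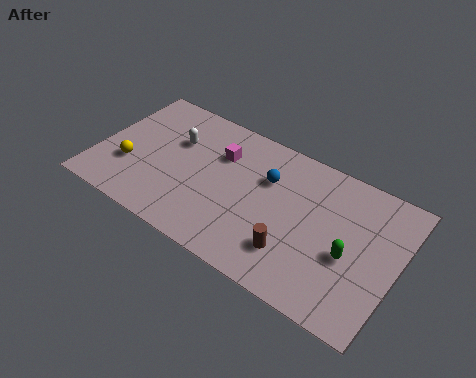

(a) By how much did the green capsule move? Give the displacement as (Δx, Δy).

(2.1, 1.7)

From the two frames, the green capsule sits at roughly (9.8, 1.4) before and (11.9, 3.1) after.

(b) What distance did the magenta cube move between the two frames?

2.6

The magenta cube was near (5.0, 2.6) before and (5.5, 5.2) after, so it travelled √(0.5² + 2.6²) ≈ 2.6 units.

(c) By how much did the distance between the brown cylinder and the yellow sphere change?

-2.4

The distance was about 10.3 in the first image and 7.9 in the second, so they moved 2.4 units closer together.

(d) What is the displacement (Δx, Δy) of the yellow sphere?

(0.7, 1.3)

The yellow sphere was at about (0.9, 1.2) and moved to about (1.6, 2.5).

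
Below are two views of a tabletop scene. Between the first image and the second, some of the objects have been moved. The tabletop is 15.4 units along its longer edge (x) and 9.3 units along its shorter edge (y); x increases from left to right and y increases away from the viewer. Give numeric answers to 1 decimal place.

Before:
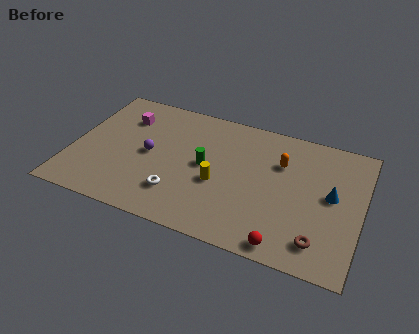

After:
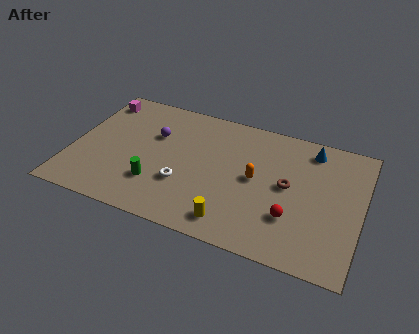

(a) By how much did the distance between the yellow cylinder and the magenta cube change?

+4.0

They were about 6.2 units apart before and 10.2 after — 4.0 units further apart.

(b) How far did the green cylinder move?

3.3

The green cylinder moved from about (7.1, 4.8) to (4.7, 2.6), a distance of √(2.4² + 2.2²) ≈ 3.3.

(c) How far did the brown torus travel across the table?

3.7

The brown torus moved from about (13.4, 1.7) to (11.5, 4.9), a distance of √(1.9² + 3.2²) ≈ 3.7.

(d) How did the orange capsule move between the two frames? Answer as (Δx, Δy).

(-1.2, -1.6)

The orange capsule was at about (11.0, 6.4) and moved to about (9.8, 4.8).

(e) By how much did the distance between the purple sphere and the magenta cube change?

+0.9

They were about 2.8 units apart before and 3.7 after — 0.9 units further apart.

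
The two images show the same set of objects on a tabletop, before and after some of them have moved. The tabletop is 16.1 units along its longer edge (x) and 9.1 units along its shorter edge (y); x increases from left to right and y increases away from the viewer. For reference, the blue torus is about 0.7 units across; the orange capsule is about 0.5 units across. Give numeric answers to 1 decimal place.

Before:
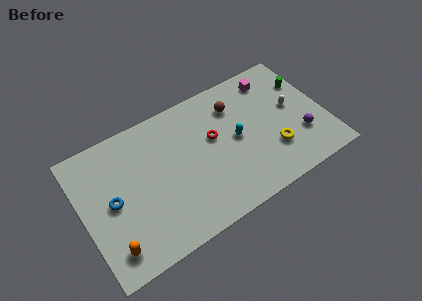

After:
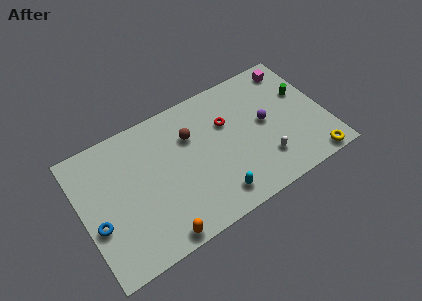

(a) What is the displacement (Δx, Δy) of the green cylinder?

(-0.3, -0.7)

The green cylinder was at about (15.2, 6.4) and moved to about (14.9, 5.7).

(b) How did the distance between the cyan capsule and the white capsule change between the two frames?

-0.4

They were about 3.9 units apart before and 3.5 after — 0.4 units closer together.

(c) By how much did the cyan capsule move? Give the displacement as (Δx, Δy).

(-1.9, -3.1)

The cyan capsule started near (10.2, 4.6) and ended near (8.3, 1.5).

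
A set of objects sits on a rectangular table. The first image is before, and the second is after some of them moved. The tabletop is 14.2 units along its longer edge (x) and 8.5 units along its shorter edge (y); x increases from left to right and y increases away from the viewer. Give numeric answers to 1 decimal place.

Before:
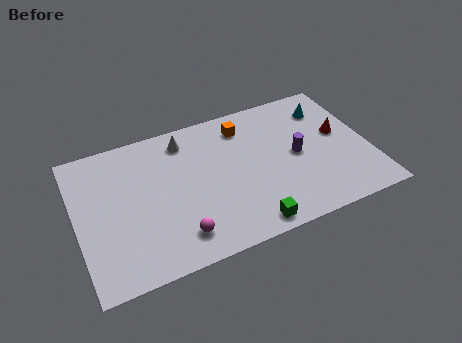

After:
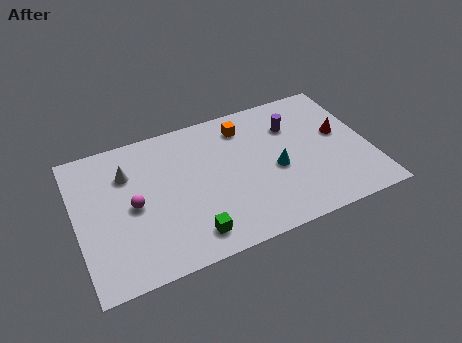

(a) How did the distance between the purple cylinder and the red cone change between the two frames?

+0.3

Before: roughly 2.3 units apart; after: 2.6. That's 0.3 units further apart.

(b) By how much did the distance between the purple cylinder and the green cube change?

+2.9

The distance was about 4.3 in the first image and 7.2 in the second, so they moved 2.9 units further apart.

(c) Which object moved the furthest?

the cyan cone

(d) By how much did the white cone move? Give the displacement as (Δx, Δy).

(-2.9, -1.0)

From the two frames, the white cone sits at roughly (5.5, 7.1) before and (2.6, 6.1) after.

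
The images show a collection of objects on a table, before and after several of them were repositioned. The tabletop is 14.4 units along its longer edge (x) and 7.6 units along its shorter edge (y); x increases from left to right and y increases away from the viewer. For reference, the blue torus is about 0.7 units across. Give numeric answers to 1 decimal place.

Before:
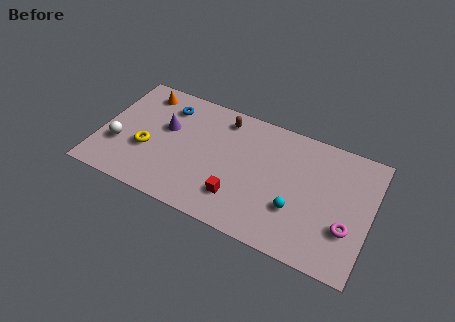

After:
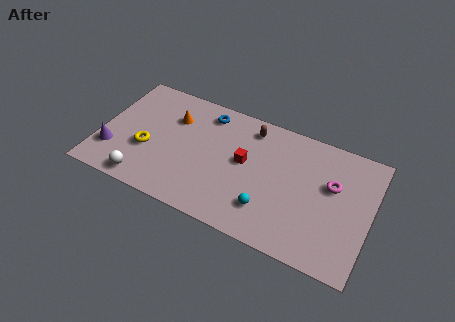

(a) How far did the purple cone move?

3.6

The purple cone was near (3.4, 4.6) before and (0.8, 2.1) after, so it travelled √(2.6² + 2.5²) ≈ 3.6 units.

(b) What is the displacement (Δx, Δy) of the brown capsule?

(1.5, 0.0)

The brown capsule started near (6.3, 6.4) and ended near (7.8, 6.4).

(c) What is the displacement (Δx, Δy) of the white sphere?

(1.6, -1.7)

The white sphere started near (1.1, 2.6) and ended near (2.7, 0.9).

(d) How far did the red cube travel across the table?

2.3

The red cube was near (7.6, 1.9) before and (7.7, 4.2) after, so it travelled √(0.1² + 2.3²) ≈ 2.3 units.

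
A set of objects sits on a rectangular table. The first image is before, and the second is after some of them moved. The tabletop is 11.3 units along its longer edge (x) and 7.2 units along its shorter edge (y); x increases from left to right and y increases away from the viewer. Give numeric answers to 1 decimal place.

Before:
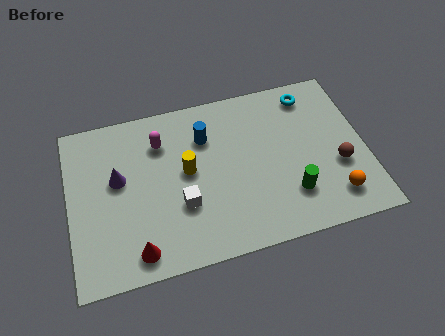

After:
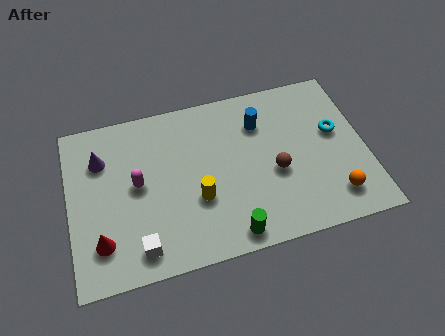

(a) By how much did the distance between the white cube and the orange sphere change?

+1.6

They were about 5.8 units apart before and 7.4 after — 1.6 units further apart.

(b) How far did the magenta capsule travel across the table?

1.9

The magenta capsule moved from about (3.6, 5.4) to (2.6, 3.8), a distance of √(1.0² + 1.6²) ≈ 1.9.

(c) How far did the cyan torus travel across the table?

2.1

The cyan torus moved from about (9.4, 6.1) to (10.2, 4.2), a distance of √(0.8² + 1.9²) ≈ 2.1.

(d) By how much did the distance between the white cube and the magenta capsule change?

-0.3

Before: roughly 3.0 units apart; after: 2.7. That's 0.3 units closer together.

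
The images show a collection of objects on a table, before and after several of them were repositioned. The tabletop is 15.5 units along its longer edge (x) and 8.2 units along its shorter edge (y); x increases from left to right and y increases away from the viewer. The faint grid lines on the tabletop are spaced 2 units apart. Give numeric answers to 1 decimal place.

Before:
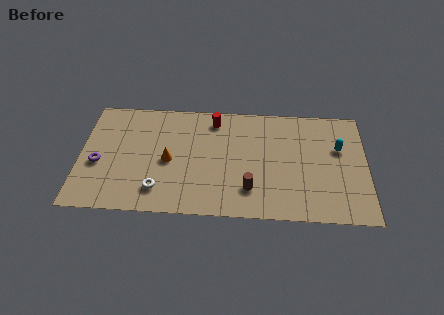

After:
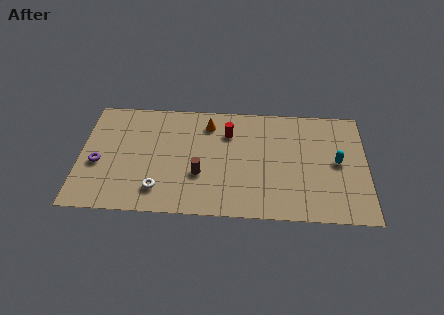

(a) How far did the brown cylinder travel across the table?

2.8

The brown cylinder moved from about (9.2, 2.0) to (6.5, 2.9), a distance of √(2.7² + 0.9²) ≈ 2.8.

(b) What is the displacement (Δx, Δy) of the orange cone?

(2.1, 2.8)

The orange cone started near (4.8, 3.8) and ended near (6.9, 6.6).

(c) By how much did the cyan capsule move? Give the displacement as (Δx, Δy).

(-0.1, -1.0)

From the two frames, the cyan capsule sits at roughly (14.0, 5.2) before and (13.9, 4.2) after.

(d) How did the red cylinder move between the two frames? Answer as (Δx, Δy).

(0.8, -0.9)

From the two frames, the red cylinder sits at roughly (7.2, 6.9) before and (8.0, 6.0) after.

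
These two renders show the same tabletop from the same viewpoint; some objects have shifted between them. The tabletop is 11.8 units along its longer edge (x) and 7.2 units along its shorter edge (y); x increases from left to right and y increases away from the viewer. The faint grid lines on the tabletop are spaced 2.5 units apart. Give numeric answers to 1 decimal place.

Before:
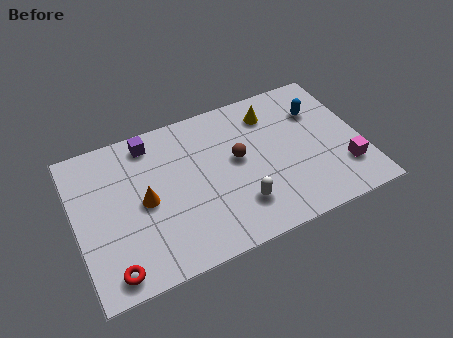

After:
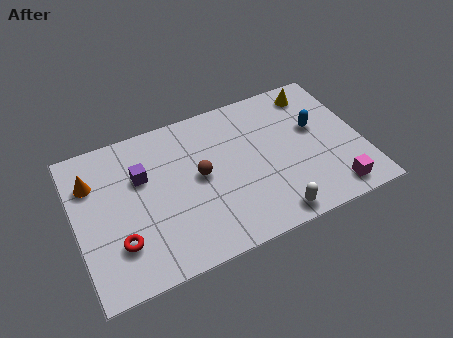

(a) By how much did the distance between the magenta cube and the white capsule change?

-1.8

Before: roughly 4.4 units apart; after: 2.6. That's 1.8 units closer together.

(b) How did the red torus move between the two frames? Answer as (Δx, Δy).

(0.4, 1.1)

The red torus started near (1.2, 0.9) and ended near (1.6, 2.0).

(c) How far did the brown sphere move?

1.6

The brown sphere moved from about (6.7, 4.0) to (5.1, 3.8), a distance of √(1.6² + 0.2²) ≈ 1.6.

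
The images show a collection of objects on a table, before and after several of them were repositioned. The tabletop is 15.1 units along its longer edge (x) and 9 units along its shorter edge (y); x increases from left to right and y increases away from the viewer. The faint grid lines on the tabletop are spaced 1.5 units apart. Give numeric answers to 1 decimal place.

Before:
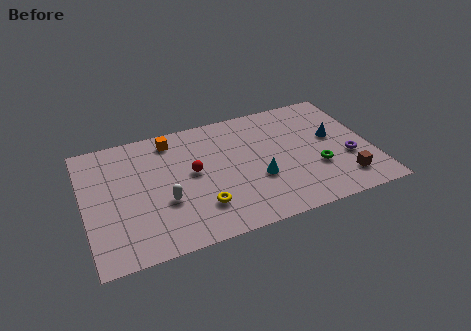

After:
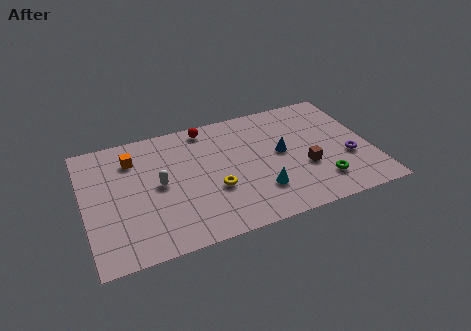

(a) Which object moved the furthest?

the red sphere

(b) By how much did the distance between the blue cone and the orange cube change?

-0.8

Before: roughly 8.8 units apart; after: 8.0. That's 0.8 units closer together.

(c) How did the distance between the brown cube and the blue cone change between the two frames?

-1.4

Before: roughly 3.3 units apart; after: 1.9. That's 1.4 units closer together.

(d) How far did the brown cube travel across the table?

2.4

The brown cube was near (13.4, 1.8) before and (11.5, 3.3) after, so it travelled √(1.9² + 1.5²) ≈ 2.4 units.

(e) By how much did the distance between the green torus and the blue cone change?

+1.0

Before: roughly 2.3 units apart; after: 3.3. That's 1.0 units further apart.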